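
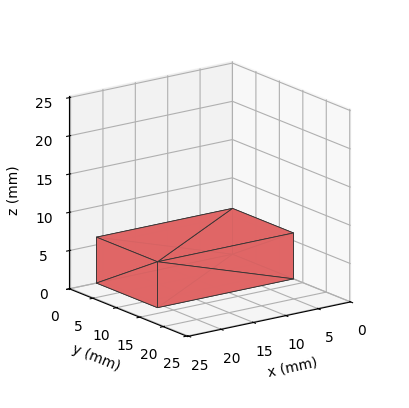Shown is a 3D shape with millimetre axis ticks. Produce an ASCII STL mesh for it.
Reading the render: the shape is a rectangular box, roughly 21 × 13 mm footprint and 6 mm tall (dimensions read to the nearest mm from the axis ticks). For the STL, each face is triangulated and given an outward normal.

solid part
  facet normal 0.0000 0.0000 -1.0000
    outer loop
      vertex 21.000 13.000 0.000
      vertex 21.000 0.000 0.000
      vertex 0.000 0.000 0.000
    endloop
  endfacet
  facet normal 0.0000 0.0000 -1.0000
    outer loop
      vertex 0.000 13.000 0.000
      vertex 21.000 13.000 0.000
      vertex 0.000 0.000 0.000
    endloop
  endfacet
  facet normal 0.0000 0.0000 1.0000
    outer loop
      vertex 0.000 0.000 6.000
      vertex 21.000 0.000 6.000
      vertex 21.000 13.000 6.000
    endloop
  endfacet
  facet normal 0.0000 0.0000 1.0000
    outer loop
      vertex 0.000 0.000 6.000
      vertex 21.000 13.000 6.000
      vertex 0.000 13.000 6.000
    endloop
  endfacet
  facet normal 0.0000 -1.0000 0.0000
    outer loop
      vertex 0.000 0.000 0.000
      vertex 21.000 0.000 0.000
      vertex 21.000 0.000 6.000
    endloop
  endfacet
  facet normal 0.0000 -1.0000 0.0000
    outer loop
      vertex 0.000 0.000 0.000
      vertex 21.000 0.000 6.000
      vertex 0.000 0.000 6.000
    endloop
  endfacet
  facet normal 0.0000 1.0000 0.0000
    outer loop
      vertex 21.000 13.000 6.000
      vertex 21.000 13.000 0.000
      vertex 0.000 13.000 0.000
    endloop
  endfacet
  facet normal 0.0000 1.0000 0.0000
    outer loop
      vertex 0.000 13.000 6.000
      vertex 21.000 13.000 6.000
      vertex 0.000 13.000 0.000
    endloop
  endfacet
  facet normal -1.0000 0.0000 0.0000
    outer loop
      vertex 0.000 13.000 6.000
      vertex 0.000 13.000 0.000
      vertex 0.000 0.000 0.000
    endloop
  endfacet
  facet normal -1.0000 0.0000 0.0000
    outer loop
      vertex 0.000 0.000 6.000
      vertex 0.000 13.000 6.000
      vertex 0.000 0.000 0.000
    endloop
  endfacet
  facet normal 1.0000 0.0000 0.0000
    outer loop
      vertex 21.000 0.000 0.000
      vertex 21.000 13.000 0.000
      vertex 21.000 13.000 6.000
    endloop
  endfacet
  facet normal 1.0000 0.0000 0.0000
    outer loop
      vertex 21.000 0.000 0.000
      vertex 21.000 13.000 6.000
      vertex 21.000 0.000 6.000
    endloop
  endfacet
endsolid part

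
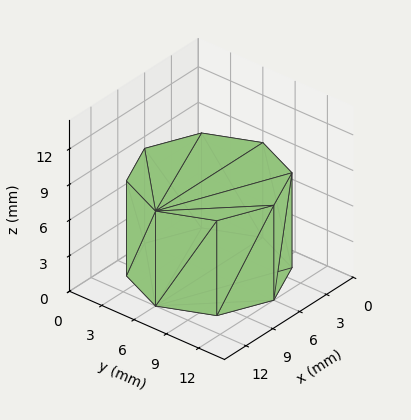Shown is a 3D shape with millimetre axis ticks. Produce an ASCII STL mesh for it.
Reading the render: the shape is a regular 8-sided prism (a cylinder approximated with 8 flat sides), circumscribed radius ≈ 6 mm, height ≈ 8 mm (dimensions read to the nearest mm from the axis ticks). For the STL, each face is triangulated and given an outward normal.

solid part
  facet normal 0.0000 0.0000 -1.0000
    outer loop
      vertex 6.0 12.0 0.0
      vertex 10.2 10.2 0.0
      vertex 12.0 6.0 0.0
    endloop
  endfacet
  facet normal 0.0000 0.0000 -1.0000
    outer loop
      vertex 1.8 10.2 0.0
      vertex 6.0 12.0 0.0
      vertex 12.0 6.0 0.0
    endloop
  endfacet
  facet normal 0.0000 0.0000 -1.0000
    outer loop
      vertex 0.0 6.0 0.0
      vertex 1.8 10.2 0.0
      vertex 12.0 6.0 0.0
    endloop
  endfacet
  facet normal 0.0000 0.0000 -1.0000
    outer loop
      vertex 1.8 1.8 0.0
      vertex 0.0 6.0 0.0
      vertex 12.0 6.0 0.0
    endloop
  endfacet
  facet normal 0.0000 0.0000 -1.0000
    outer loop
      vertex 6.0 0.0 0.0
      vertex 1.8 1.8 0.0
      vertex 12.0 6.0 0.0
    endloop
  endfacet
  facet normal 0.0000 0.0000 -1.0000
    outer loop
      vertex 10.2 1.8 0.0
      vertex 6.0 0.0 0.0
      vertex 12.0 6.0 0.0
    endloop
  endfacet
  facet normal 0.0000 0.0000 1.0000
    outer loop
      vertex 12.0 6.0 8.0
      vertex 10.2 10.2 8.0
      vertex 6.0 12.0 8.0
    endloop
  endfacet
  facet normal 0.0000 0.0000 1.0000
    outer loop
      vertex 12.0 6.0 8.0
      vertex 6.0 12.0 8.0
      vertex 1.8 10.2 8.0
    endloop
  endfacet
  facet normal 0.0000 0.0000 1.0000
    outer loop
      vertex 12.0 6.0 8.0
      vertex 1.8 10.2 8.0
      vertex 0.0 6.0 8.0
    endloop
  endfacet
  facet normal 0.0000 0.0000 1.0000
    outer loop
      vertex 12.0 6.0 8.0
      vertex 0.0 6.0 8.0
      vertex 1.8 1.8 8.0
    endloop
  endfacet
  facet normal 0.0000 0.0000 1.0000
    outer loop
      vertex 12.0 6.0 8.0
      vertex 1.8 1.8 8.0
      vertex 6.0 0.0 8.0
    endloop
  endfacet
  facet normal 0.0000 0.0000 1.0000
    outer loop
      vertex 12.0 6.0 8.0
      vertex 6.0 0.0 8.0
      vertex 10.2 1.8 8.0
    endloop
  endfacet
  facet normal 0.9191 0.3939 0.0000
    outer loop
      vertex 12.0 6.0 0.0
      vertex 10.2 10.2 0.0
      vertex 10.2 10.2 8.0
    endloop
  endfacet
  facet normal 0.9191 0.3939 0.0000
    outer loop
      vertex 12.0 6.0 0.0
      vertex 10.2 10.2 8.0
      vertex 12.0 6.0 8.0
    endloop
  endfacet
  facet normal 0.3939 0.9191 0.0000
    outer loop
      vertex 10.2 10.2 0.0
      vertex 6.0 12.0 0.0
      vertex 6.0 12.0 8.0
    endloop
  endfacet
  facet normal 0.3939 0.9191 0.0000
    outer loop
      vertex 10.2 10.2 0.0
      vertex 6.0 12.0 8.0
      vertex 10.2 10.2 8.0
    endloop
  endfacet
  facet normal -0.3939 0.9191 0.0000
    outer loop
      vertex 6.0 12.0 0.0
      vertex 1.8 10.2 0.0
      vertex 1.8 10.2 8.0
    endloop
  endfacet
  facet normal -0.3939 0.9191 0.0000
    outer loop
      vertex 6.0 12.0 0.0
      vertex 1.8 10.2 8.0
      vertex 6.0 12.0 8.0
    endloop
  endfacet
  facet normal -0.9191 0.3939 0.0000
    outer loop
      vertex 1.8 10.2 0.0
      vertex 0.0 6.0 0.0
      vertex 0.0 6.0 8.0
    endloop
  endfacet
  facet normal -0.9191 0.3939 0.0000
    outer loop
      vertex 1.8 10.2 0.0
      vertex 0.0 6.0 8.0
      vertex 1.8 10.2 8.0
    endloop
  endfacet
  facet normal -0.9191 -0.3939 0.0000
    outer loop
      vertex 0.0 6.0 0.0
      vertex 1.8 1.8 0.0
      vertex 1.8 1.8 8.0
    endloop
  endfacet
  facet normal -0.9191 -0.3939 0.0000
    outer loop
      vertex 0.0 6.0 0.0
      vertex 1.8 1.8 8.0
      vertex 0.0 6.0 8.0
    endloop
  endfacet
  facet normal -0.3939 -0.9191 0.0000
    outer loop
      vertex 1.8 1.8 0.0
      vertex 6.0 0.0 0.0
      vertex 6.0 0.0 8.0
    endloop
  endfacet
  facet normal -0.3939 -0.9191 0.0000
    outer loop
      vertex 1.8 1.8 0.0
      vertex 6.0 0.0 8.0
      vertex 1.8 1.8 8.0
    endloop
  endfacet
  facet normal 0.3939 -0.9191 0.0000
    outer loop
      vertex 6.0 0.0 0.0
      vertex 10.2 1.8 0.0
      vertex 10.2 1.8 8.0
    endloop
  endfacet
  facet normal 0.3939 -0.9191 0.0000
    outer loop
      vertex 6.0 0.0 0.0
      vertex 10.2 1.8 8.0
      vertex 6.0 0.0 8.0
    endloop
  endfacet
  facet normal 0.9191 -0.3939 0.0000
    outer loop
      vertex 10.2 1.8 0.0
      vertex 12.0 6.0 0.0
      vertex 12.0 6.0 8.0
    endloop
  endfacet
  facet normal 0.9191 -0.3939 0.0000
    outer loop
      vertex 10.2 1.8 0.0
      vertex 12.0 6.0 8.0
      vertex 10.2 1.8 8.0
    endloop
  endfacet
endsolid part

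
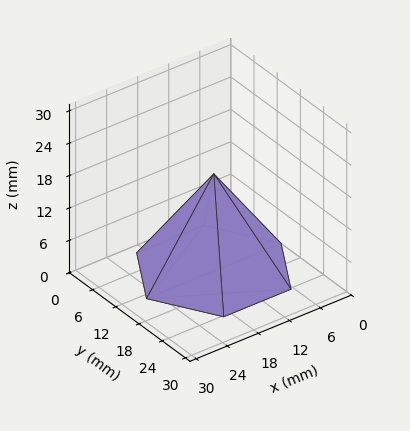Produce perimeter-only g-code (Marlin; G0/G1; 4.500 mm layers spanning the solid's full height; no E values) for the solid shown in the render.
Reading the render: the shape is a regular 6-sided pyramid, base circumscribed radius ≈ 13 mm, apex at z ≈ 18 mm (dimensions read to the nearest mm from the axis ticks). For the g-code, the solid's height is divided into equal slices at the stated Δz and each level perimeter traced with G1 moves after a G0 lift.

; perimeter-only toolpath
G21 ; units = mm
G90 ; absolute positioning
G28 ; home
; layer 1
G0 Z4.500
G0 X22.750 Y13.000
G1 X17.875 Y21.444
G1 X8.125 Y21.444
G1 X3.250 Y13.000
G1 X8.125 Y4.556
G1 X17.875 Y4.556
G1 X22.750 Y13.000
; layer 2
G0 Z9.000
G0 X19.500 Y13.000
G1 X16.250 Y18.629
G1 X9.750 Y18.629
G1 X6.500 Y13.000
G1 X9.750 Y7.371
G1 X16.250 Y7.371
G1 X19.500 Y13.000
; layer 3
G0 Z13.500
G0 X16.250 Y13.000
G1 X14.625 Y15.814
G1 X11.375 Y15.814
G1 X9.750 Y13.000
G1 X11.375 Y10.185
G1 X14.625 Y10.185
G1 X16.250 Y13.000
M2 ; end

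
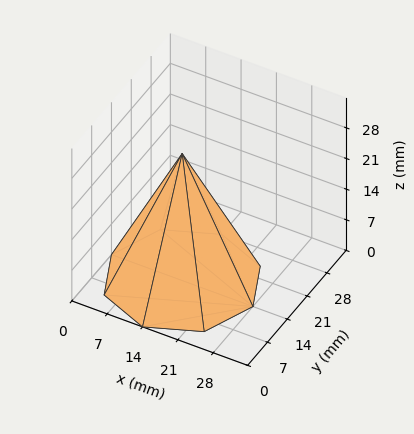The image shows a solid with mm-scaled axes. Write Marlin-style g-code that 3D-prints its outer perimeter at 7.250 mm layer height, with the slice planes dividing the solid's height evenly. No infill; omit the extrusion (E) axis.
Reading the render: the shape is a regular 8-sided pyramid, base circumscribed radius ≈ 14 mm, apex at z ≈ 29 mm (dimensions read to the nearest mm from the axis ticks). For the g-code, the solid's height is divided into equal slices at the stated Δz and each level perimeter traced with G1 moves after a G0 lift.

; perimeter-only toolpath
G21 ; units = mm
G90 ; absolute positioning
G28 ; home
; layer 1
G0 Z7.250
G0 X24.500 Y14.000
G1 X21.424 Y21.424
G1 X14.000 Y24.500
G1 X6.576 Y21.424
G1 X3.500 Y14.000
G1 X6.576 Y6.576
G1 X14.000 Y3.500
G1 X21.424 Y6.576
G1 X24.500 Y14.000
; layer 2
G0 Z14.500
G0 X21.000 Y14.000
G1 X18.950 Y18.950
G1 X14.000 Y21.000
G1 X9.050 Y18.950
G1 X7.000 Y14.000
G1 X9.050 Y9.050
G1 X14.000 Y7.000
G1 X18.950 Y9.050
G1 X21.000 Y14.000
; layer 3
G0 Z21.750
G0 X17.500 Y14.000
G1 X16.475 Y16.475
G1 X14.000 Y17.500
G1 X11.525 Y16.475
G1 X10.500 Y14.000
G1 X11.525 Y11.525
G1 X14.000 Y10.500
G1 X16.475 Y11.525
G1 X17.500 Y14.000
M2 ; end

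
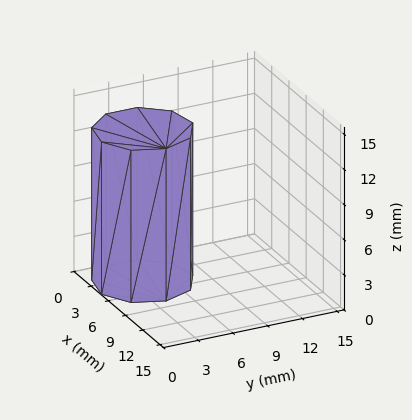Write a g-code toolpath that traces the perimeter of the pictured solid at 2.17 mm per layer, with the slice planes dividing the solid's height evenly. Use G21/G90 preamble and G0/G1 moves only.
Reading the render: the shape is a regular 9-sided prism (a cylinder approximated with 9 flat sides), circumscribed radius ≈ 4 mm, height ≈ 13 mm (dimensions read to the nearest mm from the axis ticks). For the g-code, the solid's height is divided into equal slices at the stated Δz and each level perimeter traced with G1 moves after a G0 lift.

; perimeter-only toolpath
G21 ; units = mm
G90 ; absolute positioning
G28 ; home
; layer 1
G0 Z2.17
G0 X8.00 Y4.00
G1 X7.06 Y6.57
G1 X4.69 Y7.94
G1 X2.00 Y7.46
G1 X0.24 Y5.37
G1 X0.24 Y2.63
G1 X2.00 Y0.54
G1 X4.69 Y0.06
G1 X7.06 Y1.43
G1 X8.00 Y4.00
; layer 2
G0 Z4.33
G0 X8.00 Y4.00
G1 X7.06 Y6.57
G1 X4.69 Y7.94
G1 X2.00 Y7.46
G1 X0.24 Y5.37
G1 X0.24 Y2.63
G1 X2.00 Y0.54
G1 X4.69 Y0.06
G1 X7.06 Y1.43
G1 X8.00 Y4.00
; layer 3
G0 Z6.50
G0 X8.00 Y4.00
G1 X7.06 Y6.57
G1 X4.69 Y7.94
G1 X2.00 Y7.46
G1 X0.24 Y5.37
G1 X0.24 Y2.63
G1 X2.00 Y0.54
G1 X4.69 Y0.06
G1 X7.06 Y1.43
G1 X8.00 Y4.00
; layer 4
G0 Z8.67
G0 X8.00 Y4.00
G1 X7.06 Y6.57
G1 X4.69 Y7.94
G1 X2.00 Y7.46
G1 X0.24 Y5.37
G1 X0.24 Y2.63
G1 X2.00 Y0.54
G1 X4.69 Y0.06
G1 X7.06 Y1.43
G1 X8.00 Y4.00
; layer 5
G0 Z10.83
G0 X8.00 Y4.00
G1 X7.06 Y6.57
G1 X4.69 Y7.94
G1 X2.00 Y7.46
G1 X0.24 Y5.37
G1 X0.24 Y2.63
G1 X2.00 Y0.54
G1 X4.69 Y0.06
G1 X7.06 Y1.43
G1 X8.00 Y4.00
; layer 6
G0 Z13.00
G0 X8.00 Y4.00
G1 X7.06 Y6.57
G1 X4.69 Y7.94
G1 X2.00 Y7.46
G1 X0.24 Y5.37
G1 X0.24 Y2.63
G1 X2.00 Y0.54
G1 X4.69 Y0.06
G1 X7.06 Y1.43
G1 X8.00 Y4.00
M2 ; end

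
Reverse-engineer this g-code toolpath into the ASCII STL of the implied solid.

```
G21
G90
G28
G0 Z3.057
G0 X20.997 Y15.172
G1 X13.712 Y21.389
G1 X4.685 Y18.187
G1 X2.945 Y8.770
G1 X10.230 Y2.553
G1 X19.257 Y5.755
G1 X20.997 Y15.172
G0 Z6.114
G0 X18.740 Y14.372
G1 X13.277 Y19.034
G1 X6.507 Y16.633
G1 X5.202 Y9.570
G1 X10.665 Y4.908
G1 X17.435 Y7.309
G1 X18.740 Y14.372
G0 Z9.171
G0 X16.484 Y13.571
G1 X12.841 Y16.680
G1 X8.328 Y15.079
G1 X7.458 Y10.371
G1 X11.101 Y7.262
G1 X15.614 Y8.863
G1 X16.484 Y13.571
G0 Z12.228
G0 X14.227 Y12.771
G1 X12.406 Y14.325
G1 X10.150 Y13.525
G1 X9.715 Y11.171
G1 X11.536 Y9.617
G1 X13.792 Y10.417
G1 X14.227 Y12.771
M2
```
solid part
  facet normal 0.0000 0.0000 -1.0000
    outer loop
      vertex 2.864 19.741 0.000
      vertex 14.147 23.743 0.000
      vertex 23.253 15.972 0.000
    endloop
  endfacet
  facet normal 0.0000 0.0000 -1.0000
    outer loop
      vertex 0.689 7.970 0.000
      vertex 2.864 19.741 0.000
      vertex 23.253 15.972 0.000
    endloop
  endfacet
  facet normal 0.0000 0.0000 -1.0000
    outer loop
      vertex 9.795 0.199 0.000
      vertex 0.689 7.970 0.000
      vertex 23.253 15.972 0.000
    endloop
  endfacet
  facet normal 0.0000 0.0000 -1.0000
    outer loop
      vertex 21.078 4.201 0.000
      vertex 9.795 0.199 0.000
      vertex 23.253 15.972 0.000
    endloop
  endfacet
  facet normal 0.5372 0.6295 0.5613
    outer loop
      vertex 23.253 15.972 0.000
      vertex 14.147 23.743 0.000
      vertex 11.971 11.971 15.285
    endloop
  endfacet
  facet normal -0.2767 0.7800 0.5613
    outer loop
      vertex 14.147 23.743 0.000
      vertex 2.864 19.741 0.000
      vertex 11.971 11.971 15.285
    endloop
  endfacet
  facet normal -0.8138 0.1504 0.5613
    outer loop
      vertex 2.864 19.741 0.000
      vertex 0.689 7.970 0.000
      vertex 11.971 11.971 15.285
    endloop
  endfacet
  facet normal -0.5372 -0.6295 0.5613
    outer loop
      vertex 0.689 7.970 0.000
      vertex 9.795 0.199 0.000
      vertex 11.971 11.971 15.285
    endloop
  endfacet
  facet normal 0.2767 -0.7800 0.5613
    outer loop
      vertex 9.795 0.199 0.000
      vertex 21.078 4.201 0.000
      vertex 11.971 11.971 15.285
    endloop
  endfacet
  facet normal 0.8138 -0.1504 0.5613
    outer loop
      vertex 21.078 4.201 0.000
      vertex 23.253 15.972 0.000
      vertex 11.971 11.971 15.285
    endloop
  endfacet
endsolid part

The G0 Z moves step by Δz≈3.057 mm. The G1 loops shrink linearly with z, so the solid tapers from its base footprint up to z≈15.3. Closing with a flat bottom cap and the tapered top and triangulating gives 10 facets — a regular 6-sided pyramid, base circumscribed radius ≈ 12 mm, apex at z ≈ 15.3 mm.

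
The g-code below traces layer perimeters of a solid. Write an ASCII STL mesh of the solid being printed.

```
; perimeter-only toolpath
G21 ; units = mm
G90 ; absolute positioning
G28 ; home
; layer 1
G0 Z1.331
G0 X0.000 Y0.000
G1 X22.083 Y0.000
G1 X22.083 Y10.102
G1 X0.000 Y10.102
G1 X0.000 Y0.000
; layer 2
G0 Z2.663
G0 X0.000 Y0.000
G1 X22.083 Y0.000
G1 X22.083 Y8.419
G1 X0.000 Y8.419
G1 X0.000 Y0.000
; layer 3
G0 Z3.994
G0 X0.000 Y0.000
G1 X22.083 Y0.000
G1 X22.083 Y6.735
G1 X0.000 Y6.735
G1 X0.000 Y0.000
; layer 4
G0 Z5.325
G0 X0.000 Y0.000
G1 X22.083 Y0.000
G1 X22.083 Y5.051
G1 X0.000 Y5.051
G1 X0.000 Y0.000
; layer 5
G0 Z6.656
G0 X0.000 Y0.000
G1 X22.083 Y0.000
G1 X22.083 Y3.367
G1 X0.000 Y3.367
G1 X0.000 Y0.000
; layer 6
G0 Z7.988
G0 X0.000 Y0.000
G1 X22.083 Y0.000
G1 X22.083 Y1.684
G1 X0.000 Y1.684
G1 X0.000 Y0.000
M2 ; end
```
solid part
  facet normal 0.0000 0.0000 -1.0000
    outer loop
      vertex 22.083 11.786 0.000
      vertex 22.083 0.000 0.000
      vertex 0.000 0.000 0.000
    endloop
  endfacet
  facet normal 0.0000 0.0000 -1.0000
    outer loop
      vertex 0.000 11.786 0.000
      vertex 22.083 11.786 0.000
      vertex 0.000 0.000 0.000
    endloop
  endfacet
  facet normal 0.0000 -1.0000 0.0000
    outer loop
      vertex 0.000 0.000 0.000
      vertex 22.083 0.000 0.000
      vertex 22.083 0.000 9.319
    endloop
  endfacet
  facet normal 0.0000 -1.0000 0.0000
    outer loop
      vertex 0.000 0.000 0.000
      vertex 22.083 0.000 9.319
      vertex 0.000 0.000 9.319
    endloop
  endfacet
  facet normal 0.0000 0.6202 0.7844
    outer loop
      vertex 0.000 0.000 9.319
      vertex 22.083 0.000 9.319
      vertex 22.083 11.786 0.000
    endloop
  endfacet
  facet normal 0.0000 0.6202 0.7844
    outer loop
      vertex 0.000 0.000 9.319
      vertex 22.083 11.786 0.000
      vertex 0.000 11.786 0.000
    endloop
  endfacet
  facet normal -1.0000 0.0000 0.0000
    outer loop
      vertex 0.000 0.000 9.319
      vertex 0.000 11.786 0.000
      vertex 0.000 0.000 0.000
    endloop
  endfacet
  facet normal 1.0000 0.0000 0.0000
    outer loop
      vertex 22.083 0.000 0.000
      vertex 22.083 11.786 0.000
      vertex 22.083 0.000 9.319
    endloop
  endfacet
endsolid part

The G0 Z moves step by Δz≈1.331 mm. The G1 loops shrink linearly with z, so the solid tapers from its base footprint up to z≈9.32. Closing with a flat bottom cap and the tapered top and triangulating gives 8 facets — a wedge (ramp): 22.1 × 11.8 mm base, rising to 9.32 mm along the y=0 edge and sloping linearly to z=0 at y=11.8.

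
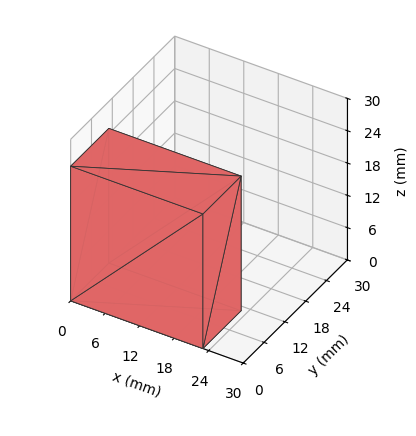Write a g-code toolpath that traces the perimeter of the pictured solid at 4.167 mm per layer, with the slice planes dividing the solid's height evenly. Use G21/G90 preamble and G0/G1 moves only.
Reading the render: the shape is a rectangular box, roughly 23 × 11 mm footprint and 25 mm tall (dimensions read to the nearest mm from the axis ticks). For the g-code, the solid's height is divided into equal slices at the stated Δz and each level perimeter traced with G1 moves after a G0 lift.

; perimeter-only toolpath
G21 ; units = mm
G90 ; absolute positioning
G28 ; home
; layer 1
G0 Z4.167
G0 X0.000 Y0.000
G1 X23.000 Y0.000
G1 X23.000 Y11.000
G1 X0.000 Y11.000
G1 X0.000 Y0.000
; layer 2
G0 Z8.333
G0 X0.000 Y0.000
G1 X23.000 Y0.000
G1 X23.000 Y11.000
G1 X0.000 Y11.000
G1 X0.000 Y0.000
; layer 3
G0 Z12.500
G0 X0.000 Y0.000
G1 X23.000 Y0.000
G1 X23.000 Y11.000
G1 X0.000 Y11.000
G1 X0.000 Y0.000
; layer 4
G0 Z16.667
G0 X0.000 Y0.000
G1 X23.000 Y0.000
G1 X23.000 Y11.000
G1 X0.000 Y11.000
G1 X0.000 Y0.000
; layer 5
G0 Z20.833
G0 X0.000 Y0.000
G1 X23.000 Y0.000
G1 X23.000 Y11.000
G1 X0.000 Y11.000
G1 X0.000 Y0.000
; layer 6
G0 Z25.000
G0 X0.000 Y0.000
G1 X23.000 Y0.000
G1 X23.000 Y11.000
G1 X0.000 Y11.000
G1 X0.000 Y0.000
M2 ; end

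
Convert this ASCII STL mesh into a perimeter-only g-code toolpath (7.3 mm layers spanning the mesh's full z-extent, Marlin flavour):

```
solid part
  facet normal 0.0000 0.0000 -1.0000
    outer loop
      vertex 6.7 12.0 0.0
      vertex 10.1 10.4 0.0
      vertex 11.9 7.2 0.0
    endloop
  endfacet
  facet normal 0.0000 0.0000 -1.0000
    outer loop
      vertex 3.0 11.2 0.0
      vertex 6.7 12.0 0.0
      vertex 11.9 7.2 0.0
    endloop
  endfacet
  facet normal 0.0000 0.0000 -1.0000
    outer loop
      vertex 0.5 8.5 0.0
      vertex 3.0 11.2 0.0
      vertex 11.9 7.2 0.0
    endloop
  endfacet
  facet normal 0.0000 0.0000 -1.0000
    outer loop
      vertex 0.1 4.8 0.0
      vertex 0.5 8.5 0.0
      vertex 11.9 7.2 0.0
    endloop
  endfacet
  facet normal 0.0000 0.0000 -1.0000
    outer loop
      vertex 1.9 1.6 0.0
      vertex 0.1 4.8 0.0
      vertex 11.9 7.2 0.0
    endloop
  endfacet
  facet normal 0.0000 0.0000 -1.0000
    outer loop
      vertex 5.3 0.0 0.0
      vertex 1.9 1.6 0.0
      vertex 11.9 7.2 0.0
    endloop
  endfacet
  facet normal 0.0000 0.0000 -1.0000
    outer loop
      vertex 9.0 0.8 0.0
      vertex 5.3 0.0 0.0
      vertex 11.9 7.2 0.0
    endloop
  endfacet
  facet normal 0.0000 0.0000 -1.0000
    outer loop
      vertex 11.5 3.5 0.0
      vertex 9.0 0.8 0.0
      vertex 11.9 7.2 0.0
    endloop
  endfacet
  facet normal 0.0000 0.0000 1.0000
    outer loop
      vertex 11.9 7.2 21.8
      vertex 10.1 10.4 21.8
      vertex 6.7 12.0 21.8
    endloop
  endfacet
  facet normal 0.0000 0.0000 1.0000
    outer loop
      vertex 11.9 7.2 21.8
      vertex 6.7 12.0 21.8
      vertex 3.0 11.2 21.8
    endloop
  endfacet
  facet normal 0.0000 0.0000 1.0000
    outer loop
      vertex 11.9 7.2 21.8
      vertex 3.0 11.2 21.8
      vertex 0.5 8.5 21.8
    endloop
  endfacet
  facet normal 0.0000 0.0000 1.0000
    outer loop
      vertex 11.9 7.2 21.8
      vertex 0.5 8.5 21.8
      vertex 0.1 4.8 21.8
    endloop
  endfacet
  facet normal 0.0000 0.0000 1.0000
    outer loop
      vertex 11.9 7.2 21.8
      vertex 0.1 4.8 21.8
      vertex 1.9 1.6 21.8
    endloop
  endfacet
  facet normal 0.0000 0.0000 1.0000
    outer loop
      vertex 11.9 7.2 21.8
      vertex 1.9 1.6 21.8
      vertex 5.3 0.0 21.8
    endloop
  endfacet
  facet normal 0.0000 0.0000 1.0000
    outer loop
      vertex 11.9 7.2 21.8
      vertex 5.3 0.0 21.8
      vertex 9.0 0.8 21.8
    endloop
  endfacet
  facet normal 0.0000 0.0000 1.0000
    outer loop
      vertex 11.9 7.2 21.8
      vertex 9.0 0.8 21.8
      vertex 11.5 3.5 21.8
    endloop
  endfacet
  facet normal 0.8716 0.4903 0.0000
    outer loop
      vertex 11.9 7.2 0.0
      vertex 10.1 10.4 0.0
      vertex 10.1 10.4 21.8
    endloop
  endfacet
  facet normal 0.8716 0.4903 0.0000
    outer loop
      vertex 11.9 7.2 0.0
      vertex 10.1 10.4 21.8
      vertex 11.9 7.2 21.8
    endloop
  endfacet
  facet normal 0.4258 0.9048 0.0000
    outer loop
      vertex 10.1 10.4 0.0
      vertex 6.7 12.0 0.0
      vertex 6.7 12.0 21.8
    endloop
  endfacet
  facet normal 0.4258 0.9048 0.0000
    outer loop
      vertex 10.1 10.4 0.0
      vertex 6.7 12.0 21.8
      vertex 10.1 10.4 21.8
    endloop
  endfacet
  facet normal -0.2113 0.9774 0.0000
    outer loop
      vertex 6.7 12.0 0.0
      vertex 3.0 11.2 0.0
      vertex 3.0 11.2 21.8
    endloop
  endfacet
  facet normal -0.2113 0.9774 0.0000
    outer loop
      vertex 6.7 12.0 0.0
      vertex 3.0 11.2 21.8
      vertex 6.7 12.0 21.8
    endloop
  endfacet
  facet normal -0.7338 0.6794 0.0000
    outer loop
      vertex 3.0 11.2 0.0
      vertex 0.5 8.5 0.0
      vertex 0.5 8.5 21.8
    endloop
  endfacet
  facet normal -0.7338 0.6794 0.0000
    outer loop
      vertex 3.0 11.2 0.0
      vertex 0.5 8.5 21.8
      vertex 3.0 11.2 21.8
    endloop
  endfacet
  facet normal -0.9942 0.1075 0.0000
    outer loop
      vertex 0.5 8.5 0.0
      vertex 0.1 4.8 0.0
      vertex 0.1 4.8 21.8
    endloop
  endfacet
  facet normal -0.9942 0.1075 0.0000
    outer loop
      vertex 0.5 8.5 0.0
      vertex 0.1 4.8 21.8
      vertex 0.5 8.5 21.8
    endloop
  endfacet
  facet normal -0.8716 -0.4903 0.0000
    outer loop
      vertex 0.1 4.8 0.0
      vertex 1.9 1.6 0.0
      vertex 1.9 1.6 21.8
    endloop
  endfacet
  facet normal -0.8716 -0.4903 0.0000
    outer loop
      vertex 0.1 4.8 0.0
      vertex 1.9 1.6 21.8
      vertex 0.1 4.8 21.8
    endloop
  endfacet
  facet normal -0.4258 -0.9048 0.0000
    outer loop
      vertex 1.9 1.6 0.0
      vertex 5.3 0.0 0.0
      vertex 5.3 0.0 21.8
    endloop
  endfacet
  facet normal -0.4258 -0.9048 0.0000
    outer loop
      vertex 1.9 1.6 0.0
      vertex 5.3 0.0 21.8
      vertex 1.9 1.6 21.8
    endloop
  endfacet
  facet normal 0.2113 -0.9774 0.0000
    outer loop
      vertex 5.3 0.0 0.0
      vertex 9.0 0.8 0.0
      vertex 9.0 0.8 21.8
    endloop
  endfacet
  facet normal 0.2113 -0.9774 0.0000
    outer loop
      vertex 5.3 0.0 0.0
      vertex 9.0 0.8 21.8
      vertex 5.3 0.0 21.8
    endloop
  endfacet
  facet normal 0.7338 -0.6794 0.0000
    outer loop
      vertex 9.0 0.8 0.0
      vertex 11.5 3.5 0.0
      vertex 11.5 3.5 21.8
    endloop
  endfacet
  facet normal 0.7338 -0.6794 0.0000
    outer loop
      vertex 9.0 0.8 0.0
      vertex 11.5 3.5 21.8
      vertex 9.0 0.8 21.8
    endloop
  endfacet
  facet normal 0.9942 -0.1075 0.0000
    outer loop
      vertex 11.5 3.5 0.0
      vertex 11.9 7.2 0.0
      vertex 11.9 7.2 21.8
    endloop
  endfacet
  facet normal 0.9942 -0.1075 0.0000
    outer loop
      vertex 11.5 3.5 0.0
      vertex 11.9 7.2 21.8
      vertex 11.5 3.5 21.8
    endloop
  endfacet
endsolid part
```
; perimeter-only toolpath
G21 ; units = mm
G90 ; absolute positioning
G28 ; home
; layer 1
G0 Z7.3
G0 X11.9 Y7.2
G1 X10.1 Y10.4
G1 X6.7 Y12.0
G1 X3.0 Y11.2
G1 X0.5 Y8.5
G1 X0.1 Y4.8
G1 X1.9 Y1.6
G1 X5.3 Y0.0
G1 X9.0 Y0.8
G1 X11.5 Y3.5
G1 X11.9 Y7.2
; layer 2
G0 Z14.5
G0 X11.9 Y7.2
G1 X10.1 Y10.4
G1 X6.7 Y12.0
G1 X3.0 Y11.2
G1 X0.5 Y8.5
G1 X0.1 Y4.8
G1 X1.9 Y1.6
G1 X5.3 Y0.0
G1 X9.0 Y0.8
G1 X11.5 Y3.5
G1 X11.9 Y7.2
; layer 3
G0 Z21.8
G0 X11.9 Y7.2
G1 X10.1 Y10.4
G1 X6.7 Y12.0
G1 X3.0 Y11.2
G1 X0.5 Y8.5
G1 X0.1 Y4.8
G1 X1.9 Y1.6
G1 X5.3 Y0.0
G1 X9.0 Y0.8
G1 X11.5 Y3.5
G1 X11.9 Y7.2
M2 ; end

The solid is a regular 10-sided prism (a cylinder approximated with 10 flat sides), circumscribed radius ≈ 6 mm, height ≈ 21.8 mm. Slicing at Δz = 7.3 mm — 3 equal slices spanning the solid's height, so layer i sits at z = i·h/3 — gives 3 non-empty perimeters. Each is a 10-segment closed polygon; G0 lifts to the layer z and rapids to the start vertex, then G1 traces the edges.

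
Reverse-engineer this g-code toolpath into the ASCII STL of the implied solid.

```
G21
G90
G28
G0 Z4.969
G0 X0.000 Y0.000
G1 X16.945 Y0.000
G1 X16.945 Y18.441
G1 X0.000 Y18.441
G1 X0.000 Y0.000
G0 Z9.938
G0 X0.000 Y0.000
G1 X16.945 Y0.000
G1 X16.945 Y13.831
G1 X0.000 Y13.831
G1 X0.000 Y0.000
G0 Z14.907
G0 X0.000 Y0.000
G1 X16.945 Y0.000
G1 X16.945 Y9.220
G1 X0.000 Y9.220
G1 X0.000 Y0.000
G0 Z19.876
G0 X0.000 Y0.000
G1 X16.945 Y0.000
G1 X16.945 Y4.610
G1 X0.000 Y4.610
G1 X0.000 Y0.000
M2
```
solid part
  facet normal 0.0000 0.0000 -1.0000
    outer loop
      vertex 16.945 23.051 0.000
      vertex 16.945 0.000 0.000
      vertex 0.000 0.000 0.000
    endloop
  endfacet
  facet normal 0.0000 0.0000 -1.0000
    outer loop
      vertex 0.000 23.051 0.000
      vertex 16.945 23.051 0.000
      vertex 0.000 0.000 0.000
    endloop
  endfacet
  facet normal 0.0000 -1.0000 0.0000
    outer loop
      vertex 0.000 0.000 0.000
      vertex 16.945 0.000 0.000
      vertex 16.945 0.000 24.845
    endloop
  endfacet
  facet normal 0.0000 -1.0000 0.0000
    outer loop
      vertex 0.000 0.000 0.000
      vertex 16.945 0.000 24.845
      vertex 0.000 0.000 24.845
    endloop
  endfacet
  facet normal 0.0000 0.7331 0.6801
    outer loop
      vertex 0.000 0.000 24.845
      vertex 16.945 0.000 24.845
      vertex 16.945 23.051 0.000
    endloop
  endfacet
  facet normal 0.0000 0.7331 0.6801
    outer loop
      vertex 0.000 0.000 24.845
      vertex 16.945 23.051 0.000
      vertex 0.000 23.051 0.000
    endloop
  endfacet
  facet normal -1.0000 0.0000 0.0000
    outer loop
      vertex 0.000 0.000 24.845
      vertex 0.000 23.051 0.000
      vertex 0.000 0.000 0.000
    endloop
  endfacet
  facet normal 1.0000 0.0000 0.0000
    outer loop
      vertex 16.945 0.000 0.000
      vertex 16.945 23.051 0.000
      vertex 16.945 0.000 24.845
    endloop
  endfacet
endsolid part

The G0 Z moves step by Δz≈4.969 mm. The G1 loops shrink linearly with z, so the solid tapers from its base footprint up to z≈24.8. Closing with a flat bottom cap and the tapered top and triangulating gives 8 facets — a wedge (ramp): 16.9 × 23.1 mm base, rising to 24.8 mm along the y=0 edge and sloping linearly to z=0 at y=23.1.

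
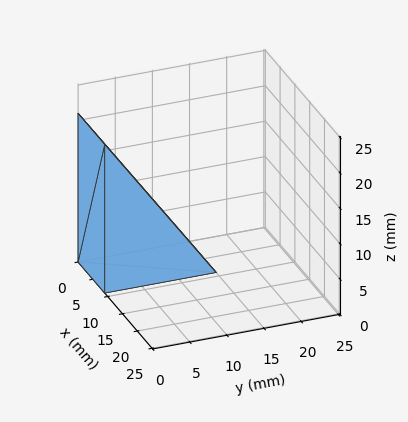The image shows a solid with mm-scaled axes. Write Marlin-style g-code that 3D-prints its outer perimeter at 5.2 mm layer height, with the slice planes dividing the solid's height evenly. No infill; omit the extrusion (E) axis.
Reading the render: the shape is a wedge (ramp): 9 × 15 mm base, rising to 21 mm along the y=0 edge and sloping linearly to z=0 at y=15 (dimensions read to the nearest mm from the axis ticks). For the g-code, the solid's height is divided into equal slices at the stated Δz and each level perimeter traced with G1 moves after a G0 lift.

; perimeter-only toolpath
G21 ; units = mm
G90 ; absolute positioning
G28 ; home
; layer 1
G0 Z5.2
G0 X0.0 Y0.0
G1 X9.0 Y0.0
G1 X9.0 Y11.2
G1 X0.0 Y11.2
G1 X0.0 Y0.0
; layer 2
G0 Z10.5
G0 X0.0 Y0.0
G1 X9.0 Y0.0
G1 X9.0 Y7.5
G1 X0.0 Y7.5
G1 X0.0 Y0.0
; layer 3
G0 Z15.8
G0 X0.0 Y0.0
G1 X9.0 Y0.0
G1 X9.0 Y3.8
G1 X0.0 Y3.8
G1 X0.0 Y0.0
M2 ; end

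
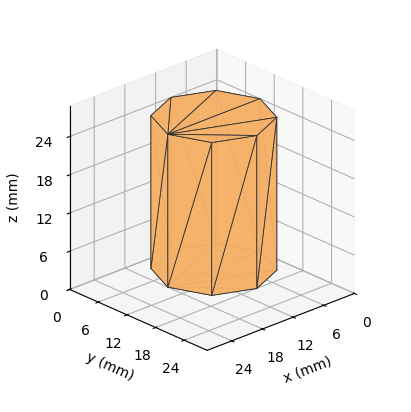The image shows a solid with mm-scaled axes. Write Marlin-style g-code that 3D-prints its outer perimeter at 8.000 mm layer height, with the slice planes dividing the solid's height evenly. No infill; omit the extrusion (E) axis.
Reading the render: the shape is a regular 8-sided prism (a cylinder approximated with 8 flat sides), circumscribed radius ≈ 9 mm, height ≈ 24 mm (dimensions read to the nearest mm from the axis ticks). For the g-code, the solid's height is divided into equal slices at the stated Δz and each level perimeter traced with G1 moves after a G0 lift.

; perimeter-only toolpath
G21 ; units = mm
G90 ; absolute positioning
G28 ; home
; layer 1
G0 Z8.000
G0 X18.000 Y9.000
G1 X15.364 Y15.364
G1 X9.000 Y18.000
G1 X2.636 Y15.364
G1 X0.000 Y9.000
G1 X2.636 Y2.636
G1 X9.000 Y0.000
G1 X15.364 Y2.636
G1 X18.000 Y9.000
; layer 2
G0 Z16.000
G0 X18.000 Y9.000
G1 X15.364 Y15.364
G1 X9.000 Y18.000
G1 X2.636 Y15.364
G1 X0.000 Y9.000
G1 X2.636 Y2.636
G1 X9.000 Y0.000
G1 X15.364 Y2.636
G1 X18.000 Y9.000
; layer 3
G0 Z24.000
G0 X18.000 Y9.000
G1 X15.364 Y15.364
G1 X9.000 Y18.000
G1 X2.636 Y15.364
G1 X0.000 Y9.000
G1 X2.636 Y2.636
G1 X9.000 Y0.000
G1 X15.364 Y2.636
G1 X18.000 Y9.000
M2 ; end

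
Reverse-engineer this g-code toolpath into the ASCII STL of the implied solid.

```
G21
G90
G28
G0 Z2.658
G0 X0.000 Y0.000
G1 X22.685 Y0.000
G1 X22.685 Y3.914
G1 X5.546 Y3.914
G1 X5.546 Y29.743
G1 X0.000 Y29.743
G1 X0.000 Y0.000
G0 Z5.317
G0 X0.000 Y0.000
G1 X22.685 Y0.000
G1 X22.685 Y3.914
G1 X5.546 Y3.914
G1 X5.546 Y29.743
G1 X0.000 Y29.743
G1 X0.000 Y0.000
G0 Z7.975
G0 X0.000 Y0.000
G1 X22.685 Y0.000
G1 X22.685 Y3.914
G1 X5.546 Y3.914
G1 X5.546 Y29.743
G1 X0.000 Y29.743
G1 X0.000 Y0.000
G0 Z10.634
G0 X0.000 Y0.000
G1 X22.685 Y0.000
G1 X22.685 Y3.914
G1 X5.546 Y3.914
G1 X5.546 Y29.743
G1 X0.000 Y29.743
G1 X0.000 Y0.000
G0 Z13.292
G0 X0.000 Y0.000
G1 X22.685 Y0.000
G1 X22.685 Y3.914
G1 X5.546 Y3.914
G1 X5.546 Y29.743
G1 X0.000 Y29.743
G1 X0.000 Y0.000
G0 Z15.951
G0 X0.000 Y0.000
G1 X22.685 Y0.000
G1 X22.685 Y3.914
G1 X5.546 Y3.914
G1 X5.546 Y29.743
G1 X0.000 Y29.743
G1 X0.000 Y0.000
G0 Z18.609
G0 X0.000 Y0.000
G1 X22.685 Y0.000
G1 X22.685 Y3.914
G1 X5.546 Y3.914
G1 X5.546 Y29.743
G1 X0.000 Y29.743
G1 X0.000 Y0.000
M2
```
solid part
  facet normal 0.0000 0.0000 -1.0000
    outer loop
      vertex 22.685 3.914 0.000
      vertex 22.685 0.000 0.000
      vertex 0.000 0.000 0.000
    endloop
  endfacet
  facet normal 0.0000 0.0000 -1.0000
    outer loop
      vertex 5.546 3.914 0.000
      vertex 22.685 3.914 0.000
      vertex 0.000 0.000 0.000
    endloop
  endfacet
  facet normal 0.0000 0.0000 -1.0000
    outer loop
      vertex 5.546 29.743 0.000
      vertex 5.546 3.914 0.000
      vertex 0.000 0.000 0.000
    endloop
  endfacet
  facet normal 0.0000 0.0000 -1.0000
    outer loop
      vertex 0.000 29.743 0.000
      vertex 5.546 29.743 0.000
      vertex 0.000 0.000 0.000
    endloop
  endfacet
  facet normal 0.0000 0.0000 1.0000
    outer loop
      vertex 0.000 0.000 18.609
      vertex 22.685 0.000 18.609
      vertex 22.685 3.914 18.609
    endloop
  endfacet
  facet normal 0.0000 0.0000 1.0000
    outer loop
      vertex 0.000 0.000 18.609
      vertex 22.685 3.914 18.609
      vertex 5.546 3.914 18.609
    endloop
  endfacet
  facet normal 0.0000 0.0000 1.0000
    outer loop
      vertex 0.000 0.000 18.609
      vertex 5.546 3.914 18.609
      vertex 5.546 29.743 18.609
    endloop
  endfacet
  facet normal 0.0000 0.0000 1.0000
    outer loop
      vertex 0.000 0.000 18.609
      vertex 5.546 29.743 18.609
      vertex 0.000 29.743 18.609
    endloop
  endfacet
  facet normal 0.0000 -1.0000 0.0000
    outer loop
      vertex 0.000 0.000 0.000
      vertex 22.685 0.000 0.000
      vertex 22.685 0.000 18.609
    endloop
  endfacet
  facet normal 0.0000 -1.0000 0.0000
    outer loop
      vertex 0.000 0.000 0.000
      vertex 22.685 0.000 18.609
      vertex 0.000 0.000 18.609
    endloop
  endfacet
  facet normal 1.0000 0.0000 0.0000
    outer loop
      vertex 22.685 0.000 0.000
      vertex 22.685 3.914 0.000
      vertex 22.685 3.914 18.609
    endloop
  endfacet
  facet normal 1.0000 0.0000 0.0000
    outer loop
      vertex 22.685 0.000 0.000
      vertex 22.685 3.914 18.609
      vertex 22.685 0.000 18.609
    endloop
  endfacet
  facet normal 0.0000 1.0000 0.0000
    outer loop
      vertex 22.685 3.914 0.000
      vertex 5.546 3.914 0.000
      vertex 5.546 3.914 18.609
    endloop
  endfacet
  facet normal 0.0000 1.0000 0.0000
    outer loop
      vertex 22.685 3.914 0.000
      vertex 5.546 3.914 18.609
      vertex 22.685 3.914 18.609
    endloop
  endfacet
  facet normal 1.0000 0.0000 0.0000
    outer loop
      vertex 5.546 3.914 0.000
      vertex 5.546 29.743 0.000
      vertex 5.546 29.743 18.609
    endloop
  endfacet
  facet normal 1.0000 0.0000 0.0000
    outer loop
      vertex 5.546 3.914 0.000
      vertex 5.546 29.743 18.609
      vertex 5.546 3.914 18.609
    endloop
  endfacet
  facet normal 0.0000 1.0000 0.0000
    outer loop
      vertex 5.546 29.743 0.000
      vertex 0.000 29.743 0.000
      vertex 0.000 29.743 18.609
    endloop
  endfacet
  facet normal 0.0000 1.0000 0.0000
    outer loop
      vertex 5.546 29.743 0.000
      vertex 0.000 29.743 18.609
      vertex 5.546 29.743 18.609
    endloop
  endfacet
  facet normal -1.0000 0.0000 0.0000
    outer loop
      vertex 0.000 29.743 0.000
      vertex 0.000 0.000 0.000
      vertex 0.000 0.000 18.609
    endloop
  endfacet
  facet normal -1.0000 0.0000 0.0000
    outer loop
      vertex 0.000 29.743 0.000
      vertex 0.000 0.000 18.609
      vertex 0.000 29.743 18.609
    endloop
  endfacet
endsolid part

The G0 Z moves step by Δz≈2.658 mm. Every layer's G1 loop is the same polygon, so the solid is a straight extrusion of it from z=0 to z≈18.6. Closing with flat bottom and top caps and triangulating gives 20 facets — an L-shaped prism: outer 22.7 × 29.7 mm, arm thicknesses ≈ 3.91 mm (horizontal) and 5.55 mm (vertical), extruded 18.6 mm in z.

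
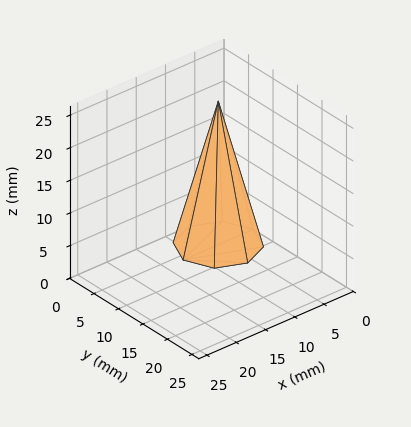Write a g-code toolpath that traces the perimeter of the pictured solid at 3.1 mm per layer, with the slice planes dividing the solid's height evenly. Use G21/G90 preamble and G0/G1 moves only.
Reading the render: the shape is a regular 8-sided pyramid, base circumscribed radius ≈ 6 mm, apex at z ≈ 22 mm (dimensions read to the nearest mm from the axis ticks). For the g-code, the solid's height is divided into equal slices at the stated Δz and each level perimeter traced with G1 moves after a G0 lift.

; perimeter-only toolpath
G21 ; units = mm
G90 ; absolute positioning
G28 ; home
; layer 1
G0 Z3.1
G0 X11.1 Y6.0
G1 X9.6 Y9.6
G1 X6.0 Y11.1
G1 X2.4 Y9.6
G1 X0.9 Y6.0
G1 X2.4 Y2.4
G1 X6.0 Y0.9
G1 X9.6 Y2.4
G1 X11.1 Y6.0
; layer 2
G0 Z6.3
G0 X10.3 Y6.0
G1 X9.0 Y9.0
G1 X6.0 Y10.3
G1 X3.0 Y9.0
G1 X1.7 Y6.0
G1 X3.0 Y3.0
G1 X6.0 Y1.7
G1 X9.0 Y3.0
G1 X10.3 Y6.0
; layer 3
G0 Z9.4
G0 X9.4 Y6.0
G1 X8.4 Y8.4
G1 X6.0 Y9.4
G1 X3.6 Y8.4
G1 X2.6 Y6.0
G1 X3.6 Y3.6
G1 X6.0 Y2.6
G1 X8.4 Y3.6
G1 X9.4 Y6.0
; layer 4
G0 Z12.6
G0 X8.6 Y6.0
G1 X7.8 Y7.8
G1 X6.0 Y8.6
G1 X4.2 Y7.8
G1 X3.4 Y6.0
G1 X4.2 Y4.2
G1 X6.0 Y3.4
G1 X7.8 Y4.2
G1 X8.6 Y6.0
; layer 5
G0 Z15.7
G0 X7.7 Y6.0
G1 X7.2 Y7.2
G1 X6.0 Y7.7
G1 X4.8 Y7.2
G1 X4.3 Y6.0
G1 X4.8 Y4.8
G1 X6.0 Y4.3
G1 X7.2 Y4.8
G1 X7.7 Y6.0
; layer 6
G0 Z18.9
G0 X6.9 Y6.0
G1 X6.6 Y6.6
G1 X6.0 Y6.9
G1 X5.4 Y6.6
G1 X5.1 Y6.0
G1 X5.4 Y5.4
G1 X6.0 Y5.1
G1 X6.6 Y5.4
G1 X6.9 Y6.0
M2 ; end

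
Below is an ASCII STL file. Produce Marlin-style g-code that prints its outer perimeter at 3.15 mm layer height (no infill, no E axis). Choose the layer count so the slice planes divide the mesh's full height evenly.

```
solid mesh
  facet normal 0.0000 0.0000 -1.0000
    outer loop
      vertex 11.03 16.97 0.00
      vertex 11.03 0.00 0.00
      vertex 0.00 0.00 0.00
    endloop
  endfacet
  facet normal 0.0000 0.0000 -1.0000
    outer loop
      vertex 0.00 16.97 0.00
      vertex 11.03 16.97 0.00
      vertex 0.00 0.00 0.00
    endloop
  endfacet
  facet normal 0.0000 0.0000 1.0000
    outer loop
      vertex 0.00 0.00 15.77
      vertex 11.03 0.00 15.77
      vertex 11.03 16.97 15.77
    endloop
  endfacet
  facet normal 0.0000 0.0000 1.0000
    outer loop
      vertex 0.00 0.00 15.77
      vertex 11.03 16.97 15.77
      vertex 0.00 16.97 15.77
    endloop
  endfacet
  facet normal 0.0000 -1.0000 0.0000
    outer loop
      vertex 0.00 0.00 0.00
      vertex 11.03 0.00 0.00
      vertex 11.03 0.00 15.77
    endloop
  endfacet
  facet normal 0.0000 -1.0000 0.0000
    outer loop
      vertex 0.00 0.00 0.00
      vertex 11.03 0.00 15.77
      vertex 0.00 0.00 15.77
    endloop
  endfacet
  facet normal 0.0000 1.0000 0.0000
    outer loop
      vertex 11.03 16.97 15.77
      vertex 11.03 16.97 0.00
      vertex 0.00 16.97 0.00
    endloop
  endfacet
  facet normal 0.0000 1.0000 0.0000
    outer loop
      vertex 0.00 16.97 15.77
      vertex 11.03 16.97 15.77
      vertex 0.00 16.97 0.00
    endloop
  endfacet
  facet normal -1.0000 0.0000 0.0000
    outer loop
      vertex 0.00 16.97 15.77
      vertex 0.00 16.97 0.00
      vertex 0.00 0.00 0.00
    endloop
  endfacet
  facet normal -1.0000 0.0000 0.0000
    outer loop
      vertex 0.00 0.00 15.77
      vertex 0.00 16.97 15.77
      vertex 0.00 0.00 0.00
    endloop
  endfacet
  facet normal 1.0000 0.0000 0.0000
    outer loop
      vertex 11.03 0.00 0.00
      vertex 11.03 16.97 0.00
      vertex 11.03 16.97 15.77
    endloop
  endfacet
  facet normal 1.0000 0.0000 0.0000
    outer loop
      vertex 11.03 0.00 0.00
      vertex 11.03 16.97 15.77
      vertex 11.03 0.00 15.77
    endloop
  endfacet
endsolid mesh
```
; perimeter-only toolpath
G21 ; units = mm
G90 ; absolute positioning
G28 ; home
; layer 1
G0 Z3.15
G0 X0.00 Y0.00
G1 X11.03 Y0.00
G1 X11.03 Y16.97
G1 X0.00 Y16.97
G1 X0.00 Y0.00
; layer 2
G0 Z6.31
G0 X0.00 Y0.00
G1 X11.03 Y0.00
G1 X11.03 Y16.97
G1 X0.00 Y16.97
G1 X0.00 Y0.00
; layer 3
G0 Z9.46
G0 X0.00 Y0.00
G1 X11.03 Y0.00
G1 X11.03 Y16.97
G1 X0.00 Y16.97
G1 X0.00 Y0.00
; layer 4
G0 Z12.62
G0 X0.00 Y0.00
G1 X11.03 Y0.00
G1 X11.03 Y16.97
G1 X0.00 Y16.97
G1 X0.00 Y0.00
; layer 5
G0 Z15.77
G0 X0.00 Y0.00
G1 X11.03 Y0.00
G1 X11.03 Y16.97
G1 X0.00 Y16.97
G1 X0.00 Y0.00
M2 ; end

The solid is a rectangular box, roughly 11 × 17 mm footprint and 15.8 mm tall. Slicing at Δz = 3.15 mm — 5 equal slices spanning the solid's height, so layer i sits at z = i·h/5 — gives 5 non-empty perimeters. Each is a 4-segment closed polygon; G0 lifts to the layer z and rapids to the start vertex, then G1 traces the edges.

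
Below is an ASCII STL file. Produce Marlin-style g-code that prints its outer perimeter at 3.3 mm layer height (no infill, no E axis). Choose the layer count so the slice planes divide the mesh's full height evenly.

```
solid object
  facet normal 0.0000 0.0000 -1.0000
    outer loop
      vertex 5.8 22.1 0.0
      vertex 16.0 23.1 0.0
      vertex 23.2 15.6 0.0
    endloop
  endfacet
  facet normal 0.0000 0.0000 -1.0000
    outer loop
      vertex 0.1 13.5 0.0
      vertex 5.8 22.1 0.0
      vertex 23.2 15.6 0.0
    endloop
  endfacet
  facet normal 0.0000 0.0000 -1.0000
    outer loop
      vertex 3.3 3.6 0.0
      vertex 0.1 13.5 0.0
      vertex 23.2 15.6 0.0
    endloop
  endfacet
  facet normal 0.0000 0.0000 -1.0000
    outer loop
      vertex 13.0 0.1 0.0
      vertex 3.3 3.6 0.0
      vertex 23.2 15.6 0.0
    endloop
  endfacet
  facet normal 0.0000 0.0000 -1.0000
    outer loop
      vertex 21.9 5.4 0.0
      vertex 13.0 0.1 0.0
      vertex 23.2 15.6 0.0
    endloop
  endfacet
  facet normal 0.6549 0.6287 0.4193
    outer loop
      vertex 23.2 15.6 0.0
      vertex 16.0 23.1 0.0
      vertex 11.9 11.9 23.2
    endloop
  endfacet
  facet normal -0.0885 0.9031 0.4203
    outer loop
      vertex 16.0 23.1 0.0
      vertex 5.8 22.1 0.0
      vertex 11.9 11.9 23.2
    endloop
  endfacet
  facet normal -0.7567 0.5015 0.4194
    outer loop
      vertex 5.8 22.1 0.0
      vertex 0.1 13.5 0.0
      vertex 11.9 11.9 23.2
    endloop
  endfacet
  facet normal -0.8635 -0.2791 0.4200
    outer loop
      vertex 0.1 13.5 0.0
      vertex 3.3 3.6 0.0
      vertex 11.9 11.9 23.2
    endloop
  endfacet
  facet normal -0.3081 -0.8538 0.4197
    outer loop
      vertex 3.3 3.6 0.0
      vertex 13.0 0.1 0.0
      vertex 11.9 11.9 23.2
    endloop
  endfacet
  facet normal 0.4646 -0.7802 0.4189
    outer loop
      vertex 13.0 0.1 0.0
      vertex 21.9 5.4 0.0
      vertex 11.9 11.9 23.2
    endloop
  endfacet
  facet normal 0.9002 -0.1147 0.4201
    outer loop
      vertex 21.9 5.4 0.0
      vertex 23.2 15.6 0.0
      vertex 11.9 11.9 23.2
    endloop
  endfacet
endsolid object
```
; perimeter-only toolpath
G21 ; units = mm
G90 ; absolute positioning
G28 ; home
; layer 1
G0 Z3.3
G0 X21.6 Y15.1
G1 X15.4 Y21.5
G1 X6.7 Y20.6
G1 X1.8 Y13.3
G1 X4.5 Y4.8
G1 X12.8 Y1.8
G1 X20.5 Y6.3
G1 X21.6 Y15.1
; layer 2
G0 Z6.6
G0 X20.0 Y14.5
G1 X14.8 Y19.9
G1 X7.5 Y19.2
G1 X3.5 Y13.0
G1 X5.8 Y6.0
G1 X12.7 Y3.5
G1 X19.0 Y7.3
G1 X20.0 Y14.5
; layer 3
G0 Z9.9
G0 X18.4 Y14.0
G1 X14.2 Y18.3
G1 X8.4 Y17.7
G1 X5.2 Y12.8
G1 X7.0 Y7.2
G1 X12.5 Y5.2
G1 X17.6 Y8.2
G1 X18.4 Y14.0
; layer 4
G0 Z13.3
G0 X16.7 Y13.5
G1 X13.7 Y16.7
G1 X9.3 Y16.3
G1 X6.8 Y12.6
G1 X8.2 Y8.3
G1 X12.4 Y6.8
G1 X16.2 Y9.1
G1 X16.7 Y13.5
; layer 5
G0 Z16.6
G0 X15.1 Y13.0
G1 X13.1 Y15.1
G1 X10.2 Y14.8
G1 X8.5 Y12.4
G1 X9.4 Y9.5
G1 X12.2 Y8.5
G1 X14.8 Y10.0
G1 X15.1 Y13.0
; layer 6
G0 Z19.9
G0 X13.5 Y12.4
G1 X12.5 Y13.5
G1 X11.0 Y13.4
G1 X10.2 Y12.1
G1 X10.7 Y10.7
G1 X12.1 Y10.2
G1 X13.3 Y11.0
G1 X13.5 Y12.4
M2 ; end

The solid is a regular 7-sided pyramid, base circumscribed radius ≈ 11.9 mm, apex at z ≈ 23.2 mm. Slicing at Δz = 3.3 mm — 7 equal slices spanning the solid's height, so layer i sits at z = i·h/7 — gives 6 non-empty perimeters. Each is a 7-segment closed polygon; G0 lifts to the layer z and rapids to the start vertex, then G1 traces the edges. The cross-section shrinks linearly with z (the slice at the apex is degenerate and omitted).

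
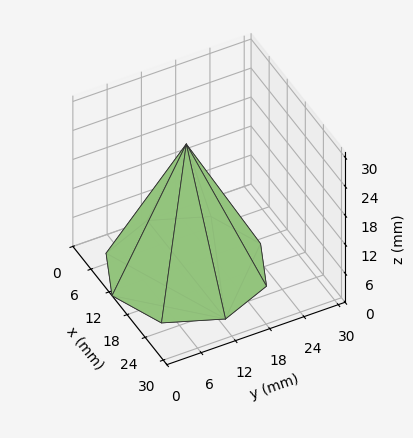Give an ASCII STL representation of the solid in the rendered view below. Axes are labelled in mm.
Reading the render: the shape is a regular 8-sided pyramid, base circumscribed radius ≈ 13 mm, apex at z ≈ 26 mm (dimensions read to the nearest mm from the axis ticks). For the STL, each face is triangulated and given an outward normal.

solid part
  facet normal 0.0000 0.0000 -1.0000
    outer loop
      vertex 13.000 26.000 0.000
      vertex 22.192 22.192 0.000
      vertex 26.000 13.000 0.000
    endloop
  endfacet
  facet normal 0.0000 0.0000 -1.0000
    outer loop
      vertex 3.808 22.192 0.000
      vertex 13.000 26.000 0.000
      vertex 26.000 13.000 0.000
    endloop
  endfacet
  facet normal 0.0000 0.0000 -1.0000
    outer loop
      vertex 0.000 13.000 0.000
      vertex 3.808 22.192 0.000
      vertex 26.000 13.000 0.000
    endloop
  endfacet
  facet normal 0.0000 0.0000 -1.0000
    outer loop
      vertex 3.808 3.808 0.000
      vertex 0.000 13.000 0.000
      vertex 26.000 13.000 0.000
    endloop
  endfacet
  facet normal 0.0000 0.0000 -1.0000
    outer loop
      vertex 13.000 0.000 0.000
      vertex 3.808 3.808 0.000
      vertex 26.000 13.000 0.000
    endloop
  endfacet
  facet normal 0.0000 0.0000 -1.0000
    outer loop
      vertex 22.192 3.808 0.000
      vertex 13.000 0.000 0.000
      vertex 26.000 13.000 0.000
    endloop
  endfacet
  facet normal 0.8387 0.3475 0.4194
    outer loop
      vertex 26.000 13.000 0.000
      vertex 22.192 22.192 0.000
      vertex 13.000 13.000 26.000
    endloop
  endfacet
  facet normal 0.3475 0.8387 0.4194
    outer loop
      vertex 22.192 22.192 0.000
      vertex 13.000 26.000 0.000
      vertex 13.000 13.000 26.000
    endloop
  endfacet
  facet normal -0.3475 0.8387 0.4194
    outer loop
      vertex 13.000 26.000 0.000
      vertex 3.808 22.192 0.000
      vertex 13.000 13.000 26.000
    endloop
  endfacet
  facet normal -0.8387 0.3475 0.4194
    outer loop
      vertex 3.808 22.192 0.000
      vertex 0.000 13.000 0.000
      vertex 13.000 13.000 26.000
    endloop
  endfacet
  facet normal -0.8387 -0.3475 0.4194
    outer loop
      vertex 0.000 13.000 0.000
      vertex 3.808 3.808 0.000
      vertex 13.000 13.000 26.000
    endloop
  endfacet
  facet normal -0.3475 -0.8387 0.4194
    outer loop
      vertex 3.808 3.808 0.000
      vertex 13.000 0.000 0.000
      vertex 13.000 13.000 26.000
    endloop
  endfacet
  facet normal 0.3475 -0.8387 0.4194
    outer loop
      vertex 13.000 0.000 0.000
      vertex 22.192 3.808 0.000
      vertex 13.000 13.000 26.000
    endloop
  endfacet
  facet normal 0.8387 -0.3475 0.4194
    outer loop
      vertex 22.192 3.808 0.000
      vertex 26.000 13.000 0.000
      vertex 13.000 13.000 26.000
    endloop
  endfacet
endsolid part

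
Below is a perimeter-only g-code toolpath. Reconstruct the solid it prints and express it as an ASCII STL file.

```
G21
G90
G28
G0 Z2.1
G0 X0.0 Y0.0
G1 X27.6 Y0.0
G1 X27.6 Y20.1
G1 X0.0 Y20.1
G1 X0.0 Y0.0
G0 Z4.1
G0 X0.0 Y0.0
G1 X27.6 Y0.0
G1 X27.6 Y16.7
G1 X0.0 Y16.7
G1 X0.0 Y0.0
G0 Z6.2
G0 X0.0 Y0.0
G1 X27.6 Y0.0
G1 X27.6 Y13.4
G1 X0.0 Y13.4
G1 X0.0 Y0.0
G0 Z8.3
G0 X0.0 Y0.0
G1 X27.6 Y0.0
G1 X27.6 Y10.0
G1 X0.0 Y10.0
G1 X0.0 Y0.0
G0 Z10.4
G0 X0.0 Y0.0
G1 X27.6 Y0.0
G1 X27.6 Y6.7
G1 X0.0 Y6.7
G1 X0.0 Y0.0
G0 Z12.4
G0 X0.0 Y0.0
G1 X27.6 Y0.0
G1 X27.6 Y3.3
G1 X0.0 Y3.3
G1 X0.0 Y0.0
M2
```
solid part
  facet normal 0.0000 0.0000 -1.0000
    outer loop
      vertex 27.6 23.4 0.0
      vertex 27.6 0.0 0.0
      vertex 0.0 0.0 0.0
    endloop
  endfacet
  facet normal 0.0000 0.0000 -1.0000
    outer loop
      vertex 0.0 23.4 0.0
      vertex 27.6 23.4 0.0
      vertex 0.0 0.0 0.0
    endloop
  endfacet
  facet normal 0.0000 -1.0000 0.0000
    outer loop
      vertex 0.0 0.0 0.0
      vertex 27.6 0.0 0.0
      vertex 27.6 0.0 14.5
    endloop
  endfacet
  facet normal 0.0000 -1.0000 0.0000
    outer loop
      vertex 0.0 0.0 0.0
      vertex 27.6 0.0 14.5
      vertex 0.0 0.0 14.5
    endloop
  endfacet
  facet normal 0.0000 0.5267 0.8500
    outer loop
      vertex 0.0 0.0 14.5
      vertex 27.6 0.0 14.5
      vertex 27.6 23.4 0.0
    endloop
  endfacet
  facet normal 0.0000 0.5267 0.8500
    outer loop
      vertex 0.0 0.0 14.5
      vertex 27.6 23.4 0.0
      vertex 0.0 23.4 0.0
    endloop
  endfacet
  facet normal -1.0000 0.0000 0.0000
    outer loop
      vertex 0.0 0.0 14.5
      vertex 0.0 23.4 0.0
      vertex 0.0 0.0 0.0
    endloop
  endfacet
  facet normal 1.0000 0.0000 0.0000
    outer loop
      vertex 27.6 0.0 0.0
      vertex 27.6 23.4 0.0
      vertex 27.6 0.0 14.5
    endloop
  endfacet
endsolid part

The G0 Z moves step by Δz≈2.1 mm. The G1 loops shrink linearly with z, so the solid tapers from its base footprint up to z≈14.5. Closing with a flat bottom cap and the tapered top and triangulating gives 8 facets — a wedge (ramp): 27.6 × 23.4 mm base, rising to 14.5 mm along the y=0 edge and sloping linearly to z=0 at y=23.4.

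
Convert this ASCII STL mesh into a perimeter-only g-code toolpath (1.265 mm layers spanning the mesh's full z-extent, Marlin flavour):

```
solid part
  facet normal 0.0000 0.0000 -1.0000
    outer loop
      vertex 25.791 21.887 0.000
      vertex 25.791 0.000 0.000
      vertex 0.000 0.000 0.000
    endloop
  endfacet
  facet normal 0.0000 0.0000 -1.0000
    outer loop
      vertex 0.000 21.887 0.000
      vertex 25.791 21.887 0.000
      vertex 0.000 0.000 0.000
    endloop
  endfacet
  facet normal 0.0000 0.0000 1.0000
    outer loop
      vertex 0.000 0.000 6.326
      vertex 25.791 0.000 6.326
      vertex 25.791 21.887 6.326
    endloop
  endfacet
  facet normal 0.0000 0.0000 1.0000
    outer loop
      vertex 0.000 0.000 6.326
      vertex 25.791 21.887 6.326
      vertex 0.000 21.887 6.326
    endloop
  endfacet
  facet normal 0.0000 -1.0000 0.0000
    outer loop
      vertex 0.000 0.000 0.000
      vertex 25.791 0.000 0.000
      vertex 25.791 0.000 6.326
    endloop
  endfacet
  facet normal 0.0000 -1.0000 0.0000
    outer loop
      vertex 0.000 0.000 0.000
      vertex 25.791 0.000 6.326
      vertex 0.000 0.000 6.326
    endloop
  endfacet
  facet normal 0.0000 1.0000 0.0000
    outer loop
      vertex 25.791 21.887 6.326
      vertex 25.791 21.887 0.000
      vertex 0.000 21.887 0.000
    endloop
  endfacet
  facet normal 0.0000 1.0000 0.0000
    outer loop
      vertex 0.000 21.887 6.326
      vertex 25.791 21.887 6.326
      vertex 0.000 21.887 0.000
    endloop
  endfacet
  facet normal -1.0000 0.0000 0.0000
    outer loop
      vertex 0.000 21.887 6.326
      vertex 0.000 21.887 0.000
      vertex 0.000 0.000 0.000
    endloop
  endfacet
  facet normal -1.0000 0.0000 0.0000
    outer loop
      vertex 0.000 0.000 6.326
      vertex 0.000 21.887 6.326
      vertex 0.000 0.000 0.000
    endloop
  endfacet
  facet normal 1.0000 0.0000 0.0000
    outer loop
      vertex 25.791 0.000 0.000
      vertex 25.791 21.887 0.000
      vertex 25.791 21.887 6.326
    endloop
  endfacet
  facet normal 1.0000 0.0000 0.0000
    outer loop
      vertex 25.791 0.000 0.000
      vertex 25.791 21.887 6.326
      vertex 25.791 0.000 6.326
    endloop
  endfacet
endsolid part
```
; perimeter-only toolpath
G21 ; units = mm
G90 ; absolute positioning
G28 ; home
; layer 1
G0 Z1.265
G0 X0.000 Y0.000
G1 X25.791 Y0.000
G1 X25.791 Y21.887
G1 X0.000 Y21.887
G1 X0.000 Y0.000
; layer 2
G0 Z2.530
G0 X0.000 Y0.000
G1 X25.791 Y0.000
G1 X25.791 Y21.887
G1 X0.000 Y21.887
G1 X0.000 Y0.000
; layer 3
G0 Z3.796
G0 X0.000 Y0.000
G1 X25.791 Y0.000
G1 X25.791 Y21.887
G1 X0.000 Y21.887
G1 X0.000 Y0.000
; layer 4
G0 Z5.061
G0 X0.000 Y0.000
G1 X25.791 Y0.000
G1 X25.791 Y21.887
G1 X0.000 Y21.887
G1 X0.000 Y0.000
; layer 5
G0 Z6.326
G0 X0.000 Y0.000
G1 X25.791 Y0.000
G1 X25.791 Y21.887
G1 X0.000 Y21.887
G1 X0.000 Y0.000
M2 ; end

The solid is a rectangular box, roughly 25.8 × 21.9 mm footprint and 6.33 mm tall. Slicing at Δz = 1.265 mm — 5 equal slices spanning the solid's height, so layer i sits at z = i·h/5 — gives 5 non-empty perimeters. Each is a 4-segment closed polygon; G0 lifts to the layer z and rapids to the start vertex, then G1 traces the edges.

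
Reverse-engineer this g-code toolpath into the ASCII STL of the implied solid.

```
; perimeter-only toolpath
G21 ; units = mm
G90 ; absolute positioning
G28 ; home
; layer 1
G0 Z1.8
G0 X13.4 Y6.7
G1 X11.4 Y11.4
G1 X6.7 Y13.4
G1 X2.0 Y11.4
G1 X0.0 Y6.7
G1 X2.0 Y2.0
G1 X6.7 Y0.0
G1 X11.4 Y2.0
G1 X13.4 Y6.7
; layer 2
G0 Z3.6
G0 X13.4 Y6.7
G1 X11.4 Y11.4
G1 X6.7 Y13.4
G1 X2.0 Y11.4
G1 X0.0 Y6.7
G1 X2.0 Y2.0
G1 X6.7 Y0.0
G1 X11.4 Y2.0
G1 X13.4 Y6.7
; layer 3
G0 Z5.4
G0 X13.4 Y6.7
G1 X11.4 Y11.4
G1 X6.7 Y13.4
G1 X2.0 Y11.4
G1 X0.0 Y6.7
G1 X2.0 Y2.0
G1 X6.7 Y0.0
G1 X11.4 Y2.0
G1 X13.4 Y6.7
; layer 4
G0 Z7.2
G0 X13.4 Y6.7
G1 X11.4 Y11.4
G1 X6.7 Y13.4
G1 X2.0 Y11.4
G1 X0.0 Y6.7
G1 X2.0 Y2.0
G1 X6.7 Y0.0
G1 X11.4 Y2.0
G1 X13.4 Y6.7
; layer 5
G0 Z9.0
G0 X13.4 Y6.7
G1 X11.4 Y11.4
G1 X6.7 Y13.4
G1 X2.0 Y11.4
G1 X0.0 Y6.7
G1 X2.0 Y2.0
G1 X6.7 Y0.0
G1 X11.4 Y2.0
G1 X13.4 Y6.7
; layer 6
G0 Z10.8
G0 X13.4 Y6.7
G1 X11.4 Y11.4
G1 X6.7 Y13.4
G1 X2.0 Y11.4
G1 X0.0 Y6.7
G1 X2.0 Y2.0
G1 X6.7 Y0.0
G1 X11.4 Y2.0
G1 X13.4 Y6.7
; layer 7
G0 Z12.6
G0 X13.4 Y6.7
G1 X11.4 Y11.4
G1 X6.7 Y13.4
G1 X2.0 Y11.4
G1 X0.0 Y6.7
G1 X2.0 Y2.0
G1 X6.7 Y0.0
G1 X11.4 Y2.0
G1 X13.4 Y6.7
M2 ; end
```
solid part
  facet normal 0.0000 0.0000 -1.0000
    outer loop
      vertex 6.7 13.4 0.0
      vertex 11.4 11.4 0.0
      vertex 13.4 6.7 0.0
    endloop
  endfacet
  facet normal 0.0000 0.0000 -1.0000
    outer loop
      vertex 2.0 11.4 0.0
      vertex 6.7 13.4 0.0
      vertex 13.4 6.7 0.0
    endloop
  endfacet
  facet normal 0.0000 0.0000 -1.0000
    outer loop
      vertex 0.0 6.7 0.0
      vertex 2.0 11.4 0.0
      vertex 13.4 6.7 0.0
    endloop
  endfacet
  facet normal 0.0000 0.0000 -1.0000
    outer loop
      vertex 2.0 2.0 0.0
      vertex 0.0 6.7 0.0
      vertex 13.4 6.7 0.0
    endloop
  endfacet
  facet normal 0.0000 0.0000 -1.0000
    outer loop
      vertex 6.7 0.0 0.0
      vertex 2.0 2.0 0.0
      vertex 13.4 6.7 0.0
    endloop
  endfacet
  facet normal 0.0000 0.0000 -1.0000
    outer loop
      vertex 11.4 2.0 0.0
      vertex 6.7 0.0 0.0
      vertex 13.4 6.7 0.0
    endloop
  endfacet
  facet normal 0.0000 0.0000 1.0000
    outer loop
      vertex 13.4 6.7 12.6
      vertex 11.4 11.4 12.6
      vertex 6.7 13.4 12.6
    endloop
  endfacet
  facet normal 0.0000 0.0000 1.0000
    outer loop
      vertex 13.4 6.7 12.6
      vertex 6.7 13.4 12.6
      vertex 2.0 11.4 12.6
    endloop
  endfacet
  facet normal 0.0000 0.0000 1.0000
    outer loop
      vertex 13.4 6.7 12.6
      vertex 2.0 11.4 12.6
      vertex 0.0 6.7 12.6
    endloop
  endfacet
  facet normal 0.0000 0.0000 1.0000
    outer loop
      vertex 13.4 6.7 12.6
      vertex 0.0 6.7 12.6
      vertex 2.0 2.0 12.6
    endloop
  endfacet
  facet normal 0.0000 0.0000 1.0000
    outer loop
      vertex 13.4 6.7 12.6
      vertex 2.0 2.0 12.6
      vertex 6.7 0.0 12.6
    endloop
  endfacet
  facet normal 0.0000 0.0000 1.0000
    outer loop
      vertex 13.4 6.7 12.6
      vertex 6.7 0.0 12.6
      vertex 11.4 2.0 12.6
    endloop
  endfacet
  facet normal 0.9202 0.3916 0.0000
    outer loop
      vertex 13.4 6.7 0.0
      vertex 11.4 11.4 0.0
      vertex 11.4 11.4 12.6
    endloop
  endfacet
  facet normal 0.9202 0.3916 0.0000
    outer loop
      vertex 13.4 6.7 0.0
      vertex 11.4 11.4 12.6
      vertex 13.4 6.7 12.6
    endloop
  endfacet
  facet normal 0.3916 0.9202 0.0000
    outer loop
      vertex 11.4 11.4 0.0
      vertex 6.7 13.4 0.0
      vertex 6.7 13.4 12.6
    endloop
  endfacet
  facet normal 0.3916 0.9202 0.0000
    outer loop
      vertex 11.4 11.4 0.0
      vertex 6.7 13.4 12.6
      vertex 11.4 11.4 12.6
    endloop
  endfacet
  facet normal -0.3916 0.9202 0.0000
    outer loop
      vertex 6.7 13.4 0.0
      vertex 2.0 11.4 0.0
      vertex 2.0 11.4 12.6
    endloop
  endfacet
  facet normal -0.3916 0.9202 0.0000
    outer loop
      vertex 6.7 13.4 0.0
      vertex 2.0 11.4 12.6
      vertex 6.7 13.4 12.6
    endloop
  endfacet
  facet normal -0.9202 0.3916 0.0000
    outer loop
      vertex 2.0 11.4 0.0
      vertex 0.0 6.7 0.0
      vertex 0.0 6.7 12.6
    endloop
  endfacet
  facet normal -0.9202 0.3916 0.0000
    outer loop
      vertex 2.0 11.4 0.0
      vertex 0.0 6.7 12.6
      vertex 2.0 11.4 12.6
    endloop
  endfacet
  facet normal -0.9202 -0.3916 0.0000
    outer loop
      vertex 0.0 6.7 0.0
      vertex 2.0 2.0 0.0
      vertex 2.0 2.0 12.6
    endloop
  endfacet
  facet normal -0.9202 -0.3916 0.0000
    outer loop
      vertex 0.0 6.7 0.0
      vertex 2.0 2.0 12.6
      vertex 0.0 6.7 12.6
    endloop
  endfacet
  facet normal -0.3916 -0.9202 0.0000
    outer loop
      vertex 2.0 2.0 0.0
      vertex 6.7 0.0 0.0
      vertex 6.7 0.0 12.6
    endloop
  endfacet
  facet normal -0.3916 -0.9202 0.0000
    outer loop
      vertex 2.0 2.0 0.0
      vertex 6.7 0.0 12.6
      vertex 2.0 2.0 12.6
    endloop
  endfacet
  facet normal 0.3916 -0.9202 0.0000
    outer loop
      vertex 6.7 0.0 0.0
      vertex 11.4 2.0 0.0
      vertex 11.4 2.0 12.6
    endloop
  endfacet
  facet normal 0.3916 -0.9202 0.0000
    outer loop
      vertex 6.7 0.0 0.0
      vertex 11.4 2.0 12.6
      vertex 6.7 0.0 12.6
    endloop
  endfacet
  facet normal 0.9202 -0.3916 0.0000
    outer loop
      vertex 11.4 2.0 0.0
      vertex 13.4 6.7 0.0
      vertex 13.4 6.7 12.6
    endloop
  endfacet
  facet normal 0.9202 -0.3916 0.0000
    outer loop
      vertex 11.4 2.0 0.0
      vertex 13.4 6.7 12.6
      vertex 11.4 2.0 12.6
    endloop
  endfacet
endsolid part

The G0 Z moves step by Δz≈1.8 mm. Every layer's G1 loop is the same polygon, so the solid is a straight extrusion of it from z=0 to z≈12.6. Closing with flat bottom and top caps and triangulating gives 28 facets — a regular 8-sided prism (a cylinder approximated with 8 flat sides), circumscribed radius ≈ 6.7 mm, height ≈ 12.6 mm.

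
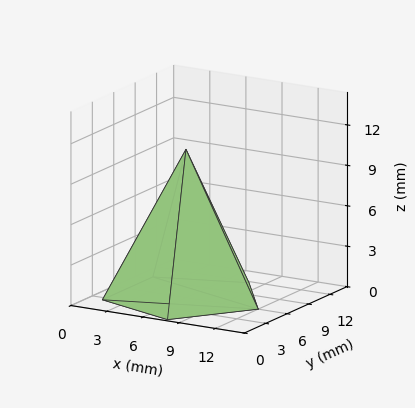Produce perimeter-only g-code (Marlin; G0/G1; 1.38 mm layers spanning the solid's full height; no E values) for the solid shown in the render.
Reading the render: the shape is a regular 5-sided pyramid, base circumscribed radius ≈ 6 mm, apex at z ≈ 11 mm (dimensions read to the nearest mm from the axis ticks). For the g-code, the solid's height is divided into equal slices at the stated Δz and each level perimeter traced with G1 moves after a G0 lift.

; perimeter-only toolpath
G21 ; units = mm
G90 ; absolute positioning
G28 ; home
; layer 1
G0 Z1.38
G0 X11.25 Y6.00
G1 X7.62 Y11.00
G1 X1.76 Y9.09
G1 X1.76 Y2.91
G1 X7.62 Y1.00
G1 X11.25 Y6.00
; layer 2
G0 Z2.75
G0 X10.50 Y6.00
G1 X7.39 Y10.28
G1 X2.36 Y8.65
G1 X2.36 Y3.35
G1 X7.39 Y1.72
G1 X10.50 Y6.00
; layer 3
G0 Z4.12
G0 X9.75 Y6.00
G1 X7.16 Y9.57
G1 X2.97 Y8.21
G1 X2.97 Y3.79
G1 X7.16 Y2.43
G1 X9.75 Y6.00
; layer 4
G0 Z5.50
G0 X9.00 Y6.00
G1 X6.92 Y8.86
G1 X3.58 Y7.76
G1 X3.58 Y4.24
G1 X6.92 Y3.15
G1 X9.00 Y6.00
; layer 5
G0 Z6.88
G0 X8.25 Y6.00
G1 X6.69 Y8.14
G1 X4.18 Y7.32
G1 X4.18 Y4.68
G1 X6.69 Y3.86
G1 X8.25 Y6.00
; layer 6
G0 Z8.25
G0 X7.50 Y6.00
G1 X6.46 Y7.43
G1 X4.79 Y6.88
G1 X4.79 Y5.12
G1 X6.46 Y4.57
G1 X7.50 Y6.00
; layer 7
G0 Z9.62
G0 X6.75 Y6.00
G1 X6.23 Y6.71
G1 X5.39 Y6.44
G1 X5.39 Y5.56
G1 X6.23 Y5.29
G1 X6.75 Y6.00
M2 ; end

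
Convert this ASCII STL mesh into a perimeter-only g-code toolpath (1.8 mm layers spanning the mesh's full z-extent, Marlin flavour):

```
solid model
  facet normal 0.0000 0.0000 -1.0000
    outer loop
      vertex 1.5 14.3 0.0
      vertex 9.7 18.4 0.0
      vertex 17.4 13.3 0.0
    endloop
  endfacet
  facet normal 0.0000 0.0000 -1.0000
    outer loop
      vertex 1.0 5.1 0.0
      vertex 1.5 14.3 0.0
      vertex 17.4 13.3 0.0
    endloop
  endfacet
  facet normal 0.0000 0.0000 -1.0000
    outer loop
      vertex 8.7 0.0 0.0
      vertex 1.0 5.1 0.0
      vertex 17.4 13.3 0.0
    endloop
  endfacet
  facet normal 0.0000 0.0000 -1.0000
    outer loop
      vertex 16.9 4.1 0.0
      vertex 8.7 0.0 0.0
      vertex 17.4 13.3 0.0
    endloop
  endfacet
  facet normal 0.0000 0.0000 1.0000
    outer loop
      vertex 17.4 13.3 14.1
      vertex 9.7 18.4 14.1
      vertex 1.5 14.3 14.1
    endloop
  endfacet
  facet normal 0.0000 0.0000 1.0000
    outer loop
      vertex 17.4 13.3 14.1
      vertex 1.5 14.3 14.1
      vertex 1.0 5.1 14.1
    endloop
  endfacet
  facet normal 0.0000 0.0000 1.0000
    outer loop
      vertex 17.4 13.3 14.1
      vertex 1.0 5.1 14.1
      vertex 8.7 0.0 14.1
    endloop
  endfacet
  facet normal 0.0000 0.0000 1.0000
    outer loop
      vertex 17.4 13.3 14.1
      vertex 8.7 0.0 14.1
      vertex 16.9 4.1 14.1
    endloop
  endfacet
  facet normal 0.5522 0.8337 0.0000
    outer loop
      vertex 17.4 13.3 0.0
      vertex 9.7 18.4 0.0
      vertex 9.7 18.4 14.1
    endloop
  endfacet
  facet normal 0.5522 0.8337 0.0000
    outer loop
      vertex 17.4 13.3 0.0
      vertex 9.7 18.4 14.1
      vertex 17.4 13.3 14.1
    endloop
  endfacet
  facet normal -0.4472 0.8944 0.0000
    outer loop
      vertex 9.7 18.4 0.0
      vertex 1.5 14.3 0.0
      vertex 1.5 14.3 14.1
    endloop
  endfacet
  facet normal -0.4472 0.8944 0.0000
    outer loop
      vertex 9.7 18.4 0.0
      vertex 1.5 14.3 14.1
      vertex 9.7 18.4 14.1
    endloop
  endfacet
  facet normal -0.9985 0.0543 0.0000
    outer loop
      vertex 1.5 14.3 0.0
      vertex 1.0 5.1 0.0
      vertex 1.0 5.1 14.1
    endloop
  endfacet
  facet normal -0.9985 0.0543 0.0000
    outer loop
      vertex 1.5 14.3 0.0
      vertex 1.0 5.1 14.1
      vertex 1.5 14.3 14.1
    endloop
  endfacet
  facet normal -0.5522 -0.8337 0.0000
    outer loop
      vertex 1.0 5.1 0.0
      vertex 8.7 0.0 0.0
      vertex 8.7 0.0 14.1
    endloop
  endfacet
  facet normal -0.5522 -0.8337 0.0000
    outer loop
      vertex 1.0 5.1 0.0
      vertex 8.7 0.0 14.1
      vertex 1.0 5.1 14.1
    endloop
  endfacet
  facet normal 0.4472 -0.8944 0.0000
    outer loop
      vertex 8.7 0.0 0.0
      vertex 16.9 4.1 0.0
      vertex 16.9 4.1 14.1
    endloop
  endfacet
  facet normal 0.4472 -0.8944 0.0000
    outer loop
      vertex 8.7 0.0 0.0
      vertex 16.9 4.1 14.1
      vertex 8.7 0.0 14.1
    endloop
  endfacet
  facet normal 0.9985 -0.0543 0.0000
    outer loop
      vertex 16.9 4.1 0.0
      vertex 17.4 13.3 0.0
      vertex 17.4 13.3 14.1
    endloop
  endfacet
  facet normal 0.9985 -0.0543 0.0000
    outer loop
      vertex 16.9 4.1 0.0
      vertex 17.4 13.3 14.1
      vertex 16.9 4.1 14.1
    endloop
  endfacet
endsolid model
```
; perimeter-only toolpath
G21 ; units = mm
G90 ; absolute positioning
G28 ; home
; layer 1
G0 Z1.8
G0 X17.4 Y13.3
G1 X9.7 Y18.4
G1 X1.5 Y14.3
G1 X1.0 Y5.1
G1 X8.7 Y0.0
G1 X16.9 Y4.1
G1 X17.4 Y13.3
; layer 2
G0 Z3.5
G0 X17.4 Y13.3
G1 X9.7 Y18.4
G1 X1.5 Y14.3
G1 X1.0 Y5.1
G1 X8.7 Y0.0
G1 X16.9 Y4.1
G1 X17.4 Y13.3
; layer 3
G0 Z5.3
G0 X17.4 Y13.3
G1 X9.7 Y18.4
G1 X1.5 Y14.3
G1 X1.0 Y5.1
G1 X8.7 Y0.0
G1 X16.9 Y4.1
G1 X17.4 Y13.3
; layer 4
G0 Z7.0
G0 X17.4 Y13.3
G1 X9.7 Y18.4
G1 X1.5 Y14.3
G1 X1.0 Y5.1
G1 X8.7 Y0.0
G1 X16.9 Y4.1
G1 X17.4 Y13.3
; layer 5
G0 Z8.8
G0 X17.4 Y13.3
G1 X9.7 Y18.4
G1 X1.5 Y14.3
G1 X1.0 Y5.1
G1 X8.7 Y0.0
G1 X16.9 Y4.1
G1 X17.4 Y13.3
; layer 6
G0 Z10.6
G0 X17.4 Y13.3
G1 X9.7 Y18.4
G1 X1.5 Y14.3
G1 X1.0 Y5.1
G1 X8.7 Y0.0
G1 X16.9 Y4.1
G1 X17.4 Y13.3
; layer 7
G0 Z12.3
G0 X17.4 Y13.3
G1 X9.7 Y18.4
G1 X1.5 Y14.3
G1 X1.0 Y5.1
G1 X8.7 Y0.0
G1 X16.9 Y4.1
G1 X17.4 Y13.3
; layer 8
G0 Z14.1
G0 X17.4 Y13.3
G1 X9.7 Y18.4
G1 X1.5 Y14.3
G1 X1.0 Y5.1
G1 X8.7 Y0.0
G1 X16.9 Y4.1
G1 X17.4 Y13.3
M2 ; end

The solid is a regular 6-sided prism (a cylinder approximated with 6 flat sides), circumscribed radius ≈ 9.2 mm, height ≈ 14.1 mm. Slicing at Δz = 1.8 mm — 8 equal slices spanning the solid's height, so layer i sits at z = i·h/8 — gives 8 non-empty perimeters. Each is a 6-segment closed polygon; G0 lifts to the layer z and rapids to the start vertex, then G1 traces the edges.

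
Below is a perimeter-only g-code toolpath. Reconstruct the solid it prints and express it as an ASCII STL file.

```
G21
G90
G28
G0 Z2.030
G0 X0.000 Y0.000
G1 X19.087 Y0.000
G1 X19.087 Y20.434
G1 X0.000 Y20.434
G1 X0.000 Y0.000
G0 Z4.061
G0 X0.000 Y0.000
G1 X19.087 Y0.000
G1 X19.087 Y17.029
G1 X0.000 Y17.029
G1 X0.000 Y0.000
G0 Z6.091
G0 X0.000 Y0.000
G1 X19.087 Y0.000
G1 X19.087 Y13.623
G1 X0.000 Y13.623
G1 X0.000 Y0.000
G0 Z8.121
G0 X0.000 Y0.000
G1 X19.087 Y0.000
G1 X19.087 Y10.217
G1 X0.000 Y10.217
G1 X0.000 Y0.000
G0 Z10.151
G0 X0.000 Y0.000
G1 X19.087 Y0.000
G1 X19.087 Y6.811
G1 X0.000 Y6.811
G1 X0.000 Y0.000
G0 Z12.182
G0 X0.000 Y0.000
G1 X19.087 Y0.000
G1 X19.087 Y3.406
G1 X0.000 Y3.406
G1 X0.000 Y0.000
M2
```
solid part
  facet normal 0.0000 0.0000 -1.0000
    outer loop
      vertex 19.087 23.840 0.000
      vertex 19.087 0.000 0.000
      vertex 0.000 0.000 0.000
    endloop
  endfacet
  facet normal 0.0000 0.0000 -1.0000
    outer loop
      vertex 0.000 23.840 0.000
      vertex 19.087 23.840 0.000
      vertex 0.000 0.000 0.000
    endloop
  endfacet
  facet normal 0.0000 -1.0000 0.0000
    outer loop
      vertex 0.000 0.000 0.000
      vertex 19.087 0.000 0.000
      vertex 19.087 0.000 14.212
    endloop
  endfacet
  facet normal 0.0000 -1.0000 0.0000
    outer loop
      vertex 0.000 0.000 0.000
      vertex 19.087 0.000 14.212
      vertex 0.000 0.000 14.212
    endloop
  endfacet
  facet normal 0.0000 0.5121 0.8590
    outer loop
      vertex 0.000 0.000 14.212
      vertex 19.087 0.000 14.212
      vertex 19.087 23.840 0.000
    endloop
  endfacet
  facet normal 0.0000 0.5121 0.8590
    outer loop
      vertex 0.000 0.000 14.212
      vertex 19.087 23.840 0.000
      vertex 0.000 23.840 0.000
    endloop
  endfacet
  facet normal -1.0000 0.0000 0.0000
    outer loop
      vertex 0.000 0.000 14.212
      vertex 0.000 23.840 0.000
      vertex 0.000 0.000 0.000
    endloop
  endfacet
  facet normal 1.0000 0.0000 0.0000
    outer loop
      vertex 19.087 0.000 0.000
      vertex 19.087 23.840 0.000
      vertex 19.087 0.000 14.212
    endloop
  endfacet
endsolid part

The G0 Z moves step by Δz≈2.030 mm. The G1 loops shrink linearly with z, so the solid tapers from its base footprint up to z≈14.2. Closing with a flat bottom cap and the tapered top and triangulating gives 8 facets — a wedge (ramp): 19.1 × 23.8 mm base, rising to 14.2 mm along the y=0 edge and sloping linearly to z=0 at y=23.8.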